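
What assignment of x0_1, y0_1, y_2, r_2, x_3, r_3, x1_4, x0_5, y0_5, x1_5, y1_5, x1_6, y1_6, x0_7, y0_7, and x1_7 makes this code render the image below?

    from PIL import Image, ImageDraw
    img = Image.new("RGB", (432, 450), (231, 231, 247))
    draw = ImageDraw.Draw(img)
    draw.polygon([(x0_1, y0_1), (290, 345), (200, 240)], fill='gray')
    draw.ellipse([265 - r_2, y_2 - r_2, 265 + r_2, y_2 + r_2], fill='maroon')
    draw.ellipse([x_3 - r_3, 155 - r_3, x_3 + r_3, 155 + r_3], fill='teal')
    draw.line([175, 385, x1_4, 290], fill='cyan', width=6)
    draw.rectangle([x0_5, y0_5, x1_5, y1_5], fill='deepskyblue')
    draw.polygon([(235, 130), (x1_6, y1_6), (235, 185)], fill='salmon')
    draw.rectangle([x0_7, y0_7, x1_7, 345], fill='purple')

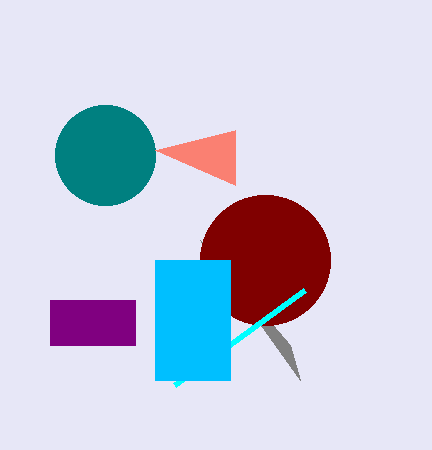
x0_1 = 300, y0_1 = 380, y_2 = 260, r_2 = 65, x_3 = 105, r_3 = 50, x1_4 = 305, x0_5 = 155, y0_5 = 260, x1_5 = 230, y1_5 = 380, x1_6 = 155, y1_6 = 150, x0_7 = 50, y0_7 = 300, x1_7 = 135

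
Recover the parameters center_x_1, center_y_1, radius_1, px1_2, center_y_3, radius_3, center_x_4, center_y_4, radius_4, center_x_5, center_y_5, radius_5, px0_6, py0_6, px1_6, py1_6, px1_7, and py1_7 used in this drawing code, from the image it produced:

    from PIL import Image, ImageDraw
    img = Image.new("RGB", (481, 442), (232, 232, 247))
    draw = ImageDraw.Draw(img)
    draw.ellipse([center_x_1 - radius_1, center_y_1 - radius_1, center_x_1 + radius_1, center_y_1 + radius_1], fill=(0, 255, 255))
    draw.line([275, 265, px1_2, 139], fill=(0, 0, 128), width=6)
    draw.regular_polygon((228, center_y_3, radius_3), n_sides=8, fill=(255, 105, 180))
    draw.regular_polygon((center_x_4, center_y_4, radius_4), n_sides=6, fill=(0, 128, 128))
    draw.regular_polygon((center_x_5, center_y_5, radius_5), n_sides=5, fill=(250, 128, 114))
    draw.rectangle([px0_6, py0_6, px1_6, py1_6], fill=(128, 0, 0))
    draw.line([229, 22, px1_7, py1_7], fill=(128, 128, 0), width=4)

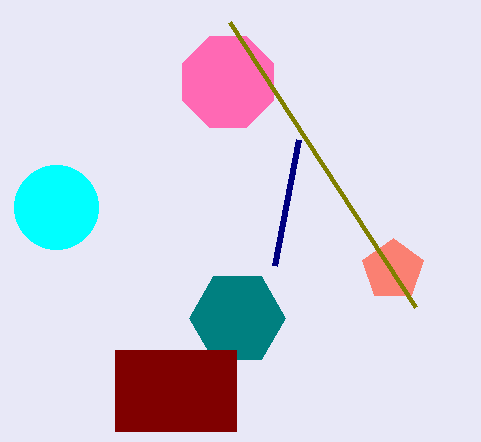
center_x_1 = 56; center_y_1 = 207; radius_1 = 42; px1_2 = 299; center_y_3 = 82; radius_3 = 49; center_x_4 = 237; center_y_4 = 318; radius_4 = 48; center_x_5 = 393; center_y_5 = 270; radius_5 = 32; px0_6 = 115; py0_6 = 350; px1_6 = 236; py1_6 = 431; px1_7 = 415; py1_7 = 307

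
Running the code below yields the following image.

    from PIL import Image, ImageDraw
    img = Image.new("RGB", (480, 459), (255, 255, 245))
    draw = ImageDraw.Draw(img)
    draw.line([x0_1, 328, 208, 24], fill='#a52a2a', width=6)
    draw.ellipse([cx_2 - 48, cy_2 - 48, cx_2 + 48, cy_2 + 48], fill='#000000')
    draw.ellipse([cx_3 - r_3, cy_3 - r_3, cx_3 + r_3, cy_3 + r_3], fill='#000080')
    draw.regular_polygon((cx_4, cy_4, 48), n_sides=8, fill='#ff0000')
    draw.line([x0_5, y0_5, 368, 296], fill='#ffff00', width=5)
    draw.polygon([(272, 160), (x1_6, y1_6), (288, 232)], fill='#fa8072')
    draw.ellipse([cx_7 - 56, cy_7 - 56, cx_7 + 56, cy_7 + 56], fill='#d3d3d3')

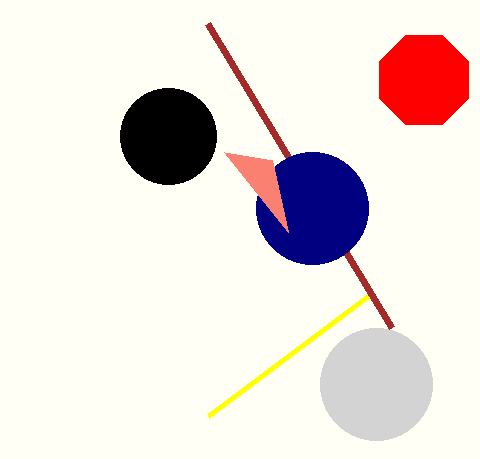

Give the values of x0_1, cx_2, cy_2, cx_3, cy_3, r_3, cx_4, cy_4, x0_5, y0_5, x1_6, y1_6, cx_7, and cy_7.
x0_1 = 392, cx_2 = 168, cy_2 = 136, cx_3 = 312, cy_3 = 208, r_3 = 56, cx_4 = 424, cy_4 = 80, x0_5 = 208, y0_5 = 416, x1_6 = 224, y1_6 = 152, cx_7 = 376, cy_7 = 384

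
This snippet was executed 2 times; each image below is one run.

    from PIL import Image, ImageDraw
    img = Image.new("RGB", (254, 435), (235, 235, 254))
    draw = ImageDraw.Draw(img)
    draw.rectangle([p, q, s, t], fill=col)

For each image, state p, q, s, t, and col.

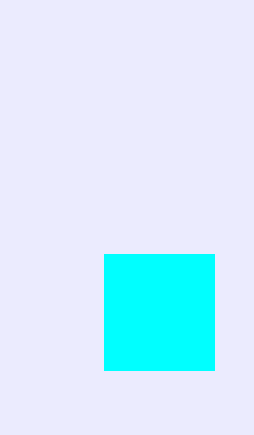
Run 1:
p = 104
q = 254
s = 214
t = 370
col = 'cyan'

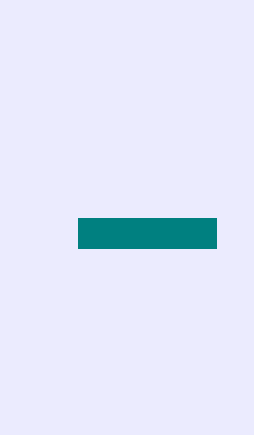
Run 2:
p = 78; q = 218; s = 216; t = 248; col = 'teal'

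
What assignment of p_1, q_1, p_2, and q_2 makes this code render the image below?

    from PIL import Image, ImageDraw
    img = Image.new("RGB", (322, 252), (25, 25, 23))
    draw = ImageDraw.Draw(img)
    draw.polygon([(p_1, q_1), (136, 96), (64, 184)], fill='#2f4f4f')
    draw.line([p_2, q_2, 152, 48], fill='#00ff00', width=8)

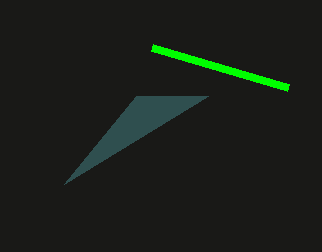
p_1 = 208, q_1 = 96, p_2 = 288, q_2 = 88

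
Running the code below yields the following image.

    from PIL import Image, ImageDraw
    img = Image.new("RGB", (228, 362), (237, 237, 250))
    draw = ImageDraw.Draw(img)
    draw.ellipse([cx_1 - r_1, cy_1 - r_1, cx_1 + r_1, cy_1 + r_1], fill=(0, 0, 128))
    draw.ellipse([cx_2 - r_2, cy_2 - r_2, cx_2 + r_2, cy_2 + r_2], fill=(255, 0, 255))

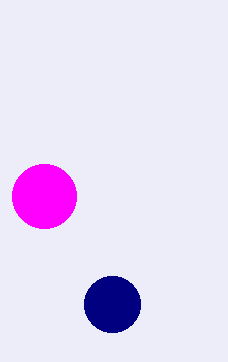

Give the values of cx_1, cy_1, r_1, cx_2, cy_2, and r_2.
cx_1 = 112; cy_1 = 304; r_1 = 28; cx_2 = 44; cy_2 = 196; r_2 = 32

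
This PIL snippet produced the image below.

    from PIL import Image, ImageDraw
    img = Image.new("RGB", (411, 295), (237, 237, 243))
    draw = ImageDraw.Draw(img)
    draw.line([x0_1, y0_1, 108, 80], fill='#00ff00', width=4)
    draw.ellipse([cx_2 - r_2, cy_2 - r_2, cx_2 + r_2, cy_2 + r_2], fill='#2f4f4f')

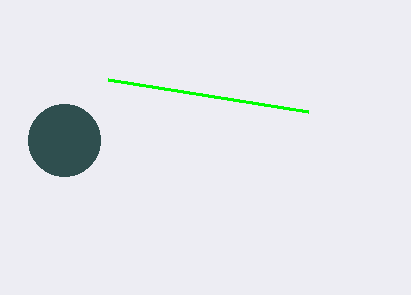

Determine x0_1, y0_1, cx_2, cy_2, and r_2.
x0_1 = 308, y0_1 = 112, cx_2 = 64, cy_2 = 140, r_2 = 36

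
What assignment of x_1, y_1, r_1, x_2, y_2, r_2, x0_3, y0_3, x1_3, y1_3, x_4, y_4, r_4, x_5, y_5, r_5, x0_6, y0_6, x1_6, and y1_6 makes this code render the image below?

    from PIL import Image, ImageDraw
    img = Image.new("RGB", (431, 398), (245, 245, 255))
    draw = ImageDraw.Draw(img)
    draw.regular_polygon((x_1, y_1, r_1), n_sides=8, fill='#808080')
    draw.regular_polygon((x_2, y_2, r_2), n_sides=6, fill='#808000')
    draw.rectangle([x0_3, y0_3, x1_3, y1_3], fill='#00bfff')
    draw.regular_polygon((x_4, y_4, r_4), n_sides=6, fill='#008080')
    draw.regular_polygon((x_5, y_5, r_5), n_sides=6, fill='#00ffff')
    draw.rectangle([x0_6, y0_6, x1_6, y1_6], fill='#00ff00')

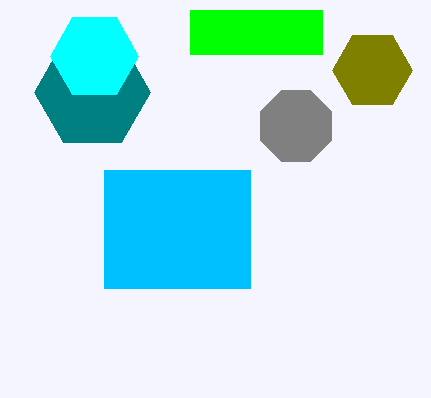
x_1 = 296, y_1 = 126, r_1 = 38, x_2 = 372, y_2 = 70, r_2 = 40, x0_3 = 104, y0_3 = 170, x1_3 = 250, y1_3 = 288, x_4 = 92, y_4 = 92, r_4 = 58, x_5 = 94, y_5 = 56, r_5 = 44, x0_6 = 190, y0_6 = 10, x1_6 = 322, y1_6 = 54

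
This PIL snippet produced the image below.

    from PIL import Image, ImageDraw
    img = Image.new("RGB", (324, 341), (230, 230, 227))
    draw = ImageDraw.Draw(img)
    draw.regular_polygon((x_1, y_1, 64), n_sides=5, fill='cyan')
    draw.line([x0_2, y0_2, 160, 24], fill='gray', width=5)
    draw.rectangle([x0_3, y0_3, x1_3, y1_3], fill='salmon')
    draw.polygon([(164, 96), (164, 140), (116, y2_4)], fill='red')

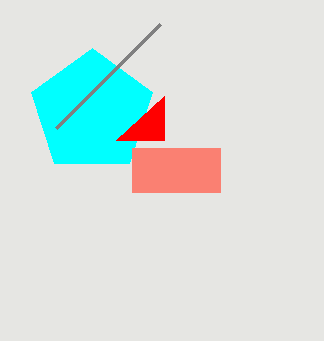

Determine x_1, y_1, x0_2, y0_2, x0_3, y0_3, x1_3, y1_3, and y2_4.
x_1 = 92
y_1 = 112
x0_2 = 56
y0_2 = 128
x0_3 = 132
y0_3 = 148
x1_3 = 220
y1_3 = 192
y2_4 = 140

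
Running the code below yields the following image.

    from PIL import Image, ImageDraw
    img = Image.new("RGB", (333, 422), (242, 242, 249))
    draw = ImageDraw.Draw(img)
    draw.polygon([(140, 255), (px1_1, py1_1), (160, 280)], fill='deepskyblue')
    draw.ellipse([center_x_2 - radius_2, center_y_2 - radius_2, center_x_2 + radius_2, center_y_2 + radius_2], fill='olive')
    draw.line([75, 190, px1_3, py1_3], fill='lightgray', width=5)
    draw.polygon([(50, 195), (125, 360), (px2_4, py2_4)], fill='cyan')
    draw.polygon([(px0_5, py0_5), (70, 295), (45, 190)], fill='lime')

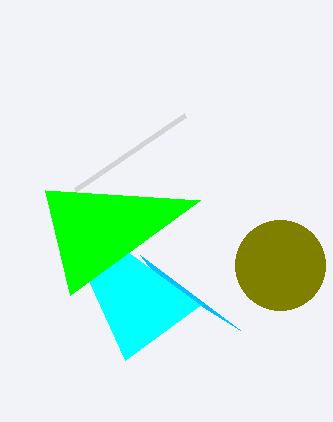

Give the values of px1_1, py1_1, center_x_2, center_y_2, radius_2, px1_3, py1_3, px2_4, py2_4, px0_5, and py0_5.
px1_1 = 240
py1_1 = 330
center_x_2 = 280
center_y_2 = 265
radius_2 = 45
px1_3 = 185
py1_3 = 115
px2_4 = 200
py2_4 = 305
px0_5 = 200
py0_5 = 200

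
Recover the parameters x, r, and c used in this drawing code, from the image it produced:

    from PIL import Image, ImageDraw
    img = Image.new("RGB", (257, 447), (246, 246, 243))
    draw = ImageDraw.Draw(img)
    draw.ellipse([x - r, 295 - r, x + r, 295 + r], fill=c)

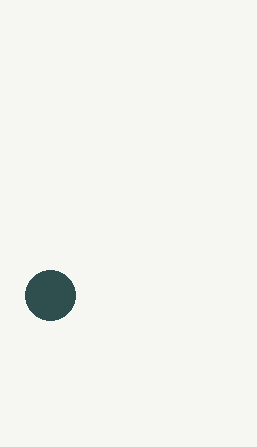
x = 50
r = 25
c = 'darkslategray'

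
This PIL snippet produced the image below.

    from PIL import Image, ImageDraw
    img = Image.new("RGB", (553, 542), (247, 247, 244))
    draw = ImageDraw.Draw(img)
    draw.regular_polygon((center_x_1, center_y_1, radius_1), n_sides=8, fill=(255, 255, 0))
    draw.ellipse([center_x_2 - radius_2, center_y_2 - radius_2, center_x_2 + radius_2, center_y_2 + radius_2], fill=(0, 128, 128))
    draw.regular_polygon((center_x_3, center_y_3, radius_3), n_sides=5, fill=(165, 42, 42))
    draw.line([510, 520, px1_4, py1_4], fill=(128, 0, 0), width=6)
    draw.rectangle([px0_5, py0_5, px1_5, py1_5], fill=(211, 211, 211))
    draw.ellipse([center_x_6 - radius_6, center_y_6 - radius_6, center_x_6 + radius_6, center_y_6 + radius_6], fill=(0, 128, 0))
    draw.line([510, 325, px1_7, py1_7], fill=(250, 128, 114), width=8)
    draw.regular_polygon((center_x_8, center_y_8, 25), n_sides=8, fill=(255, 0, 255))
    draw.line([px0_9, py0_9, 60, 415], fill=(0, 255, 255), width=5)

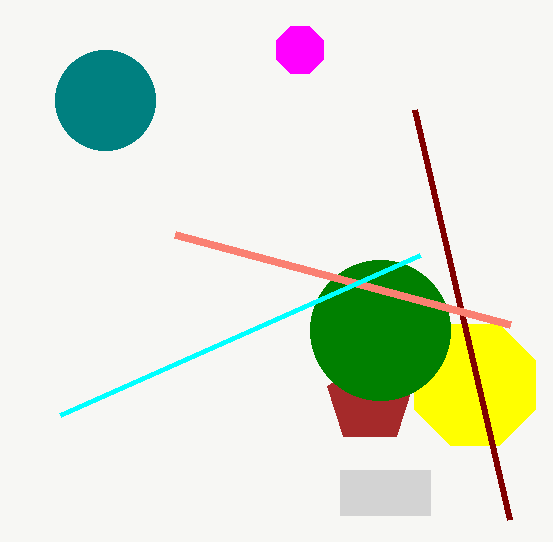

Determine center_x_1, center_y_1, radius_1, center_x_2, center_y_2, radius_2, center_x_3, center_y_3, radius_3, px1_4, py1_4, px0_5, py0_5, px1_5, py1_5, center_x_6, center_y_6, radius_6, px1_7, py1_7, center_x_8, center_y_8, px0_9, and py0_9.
center_x_1 = 475, center_y_1 = 385, radius_1 = 65, center_x_2 = 105, center_y_2 = 100, radius_2 = 50, center_x_3 = 370, center_y_3 = 400, radius_3 = 45, px1_4 = 415, py1_4 = 110, px0_5 = 340, py0_5 = 470, px1_5 = 430, py1_5 = 515, center_x_6 = 380, center_y_6 = 330, radius_6 = 70, px1_7 = 175, py1_7 = 235, center_x_8 = 300, center_y_8 = 50, px0_9 = 420, py0_9 = 255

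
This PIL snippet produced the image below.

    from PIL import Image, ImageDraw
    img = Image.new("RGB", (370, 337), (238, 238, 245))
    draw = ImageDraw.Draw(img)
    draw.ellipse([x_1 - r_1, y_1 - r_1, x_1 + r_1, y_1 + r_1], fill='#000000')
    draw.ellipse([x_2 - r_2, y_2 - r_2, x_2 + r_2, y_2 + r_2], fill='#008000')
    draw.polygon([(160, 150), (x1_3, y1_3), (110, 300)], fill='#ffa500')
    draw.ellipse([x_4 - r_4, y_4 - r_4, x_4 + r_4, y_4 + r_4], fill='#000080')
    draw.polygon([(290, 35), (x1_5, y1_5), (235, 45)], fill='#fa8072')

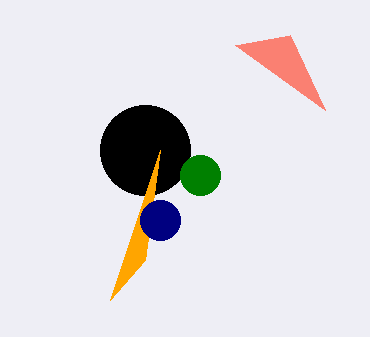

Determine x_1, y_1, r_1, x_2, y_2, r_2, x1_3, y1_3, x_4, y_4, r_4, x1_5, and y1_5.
x_1 = 145, y_1 = 150, r_1 = 45, x_2 = 200, y_2 = 175, r_2 = 20, x1_3 = 145, y1_3 = 260, x_4 = 160, y_4 = 220, r_4 = 20, x1_5 = 325, y1_5 = 110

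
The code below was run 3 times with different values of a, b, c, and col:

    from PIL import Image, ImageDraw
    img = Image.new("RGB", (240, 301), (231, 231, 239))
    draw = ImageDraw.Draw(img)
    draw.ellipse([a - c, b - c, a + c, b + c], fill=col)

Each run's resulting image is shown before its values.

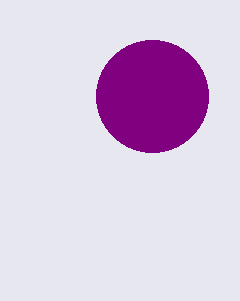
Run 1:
a = 152
b = 96
c = 56
col = 'purple'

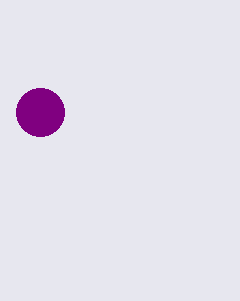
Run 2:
a = 40, b = 112, c = 24, col = 'purple'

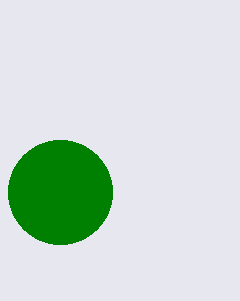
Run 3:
a = 60, b = 192, c = 52, col = 'green'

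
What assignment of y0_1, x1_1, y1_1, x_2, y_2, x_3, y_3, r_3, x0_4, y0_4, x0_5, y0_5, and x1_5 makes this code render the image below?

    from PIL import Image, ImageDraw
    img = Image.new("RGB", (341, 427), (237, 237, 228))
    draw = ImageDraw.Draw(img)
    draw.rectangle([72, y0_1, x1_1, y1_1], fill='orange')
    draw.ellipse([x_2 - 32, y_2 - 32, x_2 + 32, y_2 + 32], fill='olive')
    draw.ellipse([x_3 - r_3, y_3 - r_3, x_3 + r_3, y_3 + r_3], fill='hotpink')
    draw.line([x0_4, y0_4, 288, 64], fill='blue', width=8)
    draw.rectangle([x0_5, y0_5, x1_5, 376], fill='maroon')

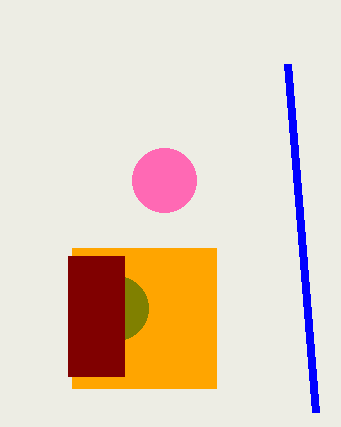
y0_1 = 248
x1_1 = 216
y1_1 = 388
x_2 = 116
y_2 = 308
x_3 = 164
y_3 = 180
r_3 = 32
x0_4 = 316
y0_4 = 412
x0_5 = 68
y0_5 = 256
x1_5 = 124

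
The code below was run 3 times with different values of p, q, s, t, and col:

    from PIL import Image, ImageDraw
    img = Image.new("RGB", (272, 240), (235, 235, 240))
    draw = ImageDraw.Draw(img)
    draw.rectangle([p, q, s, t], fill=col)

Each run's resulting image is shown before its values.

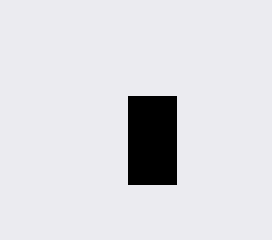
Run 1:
p = 128; q = 96; s = 176; t = 184; col = 'black'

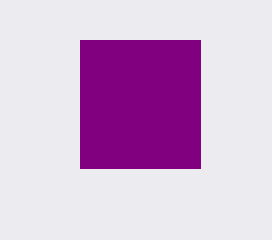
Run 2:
p = 80; q = 40; s = 200; t = 168; col = 'purple'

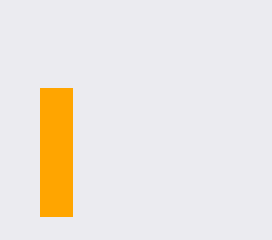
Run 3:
p = 40, q = 88, s = 72, t = 216, col = 'orange'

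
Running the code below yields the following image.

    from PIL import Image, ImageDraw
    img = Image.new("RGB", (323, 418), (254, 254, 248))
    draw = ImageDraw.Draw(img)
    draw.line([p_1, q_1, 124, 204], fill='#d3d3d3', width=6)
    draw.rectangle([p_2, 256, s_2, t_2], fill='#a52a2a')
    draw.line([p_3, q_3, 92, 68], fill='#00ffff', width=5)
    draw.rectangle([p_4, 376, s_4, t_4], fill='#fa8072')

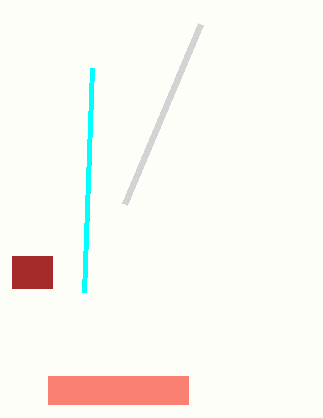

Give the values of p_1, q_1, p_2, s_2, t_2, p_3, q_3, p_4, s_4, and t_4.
p_1 = 200, q_1 = 24, p_2 = 12, s_2 = 52, t_2 = 288, p_3 = 84, q_3 = 292, p_4 = 48, s_4 = 188, t_4 = 404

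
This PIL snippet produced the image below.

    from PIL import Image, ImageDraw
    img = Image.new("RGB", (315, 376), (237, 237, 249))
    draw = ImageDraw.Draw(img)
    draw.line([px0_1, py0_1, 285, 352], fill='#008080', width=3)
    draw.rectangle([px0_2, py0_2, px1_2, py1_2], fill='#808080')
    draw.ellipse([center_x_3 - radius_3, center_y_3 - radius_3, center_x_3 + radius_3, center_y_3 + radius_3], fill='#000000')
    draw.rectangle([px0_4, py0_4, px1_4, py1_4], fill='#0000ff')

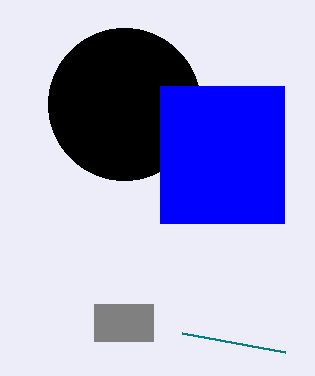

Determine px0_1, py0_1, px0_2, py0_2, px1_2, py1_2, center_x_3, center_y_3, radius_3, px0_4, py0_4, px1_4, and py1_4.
px0_1 = 182
py0_1 = 333
px0_2 = 94
py0_2 = 304
px1_2 = 153
py1_2 = 341
center_x_3 = 124
center_y_3 = 104
radius_3 = 76
px0_4 = 160
py0_4 = 86
px1_4 = 284
py1_4 = 223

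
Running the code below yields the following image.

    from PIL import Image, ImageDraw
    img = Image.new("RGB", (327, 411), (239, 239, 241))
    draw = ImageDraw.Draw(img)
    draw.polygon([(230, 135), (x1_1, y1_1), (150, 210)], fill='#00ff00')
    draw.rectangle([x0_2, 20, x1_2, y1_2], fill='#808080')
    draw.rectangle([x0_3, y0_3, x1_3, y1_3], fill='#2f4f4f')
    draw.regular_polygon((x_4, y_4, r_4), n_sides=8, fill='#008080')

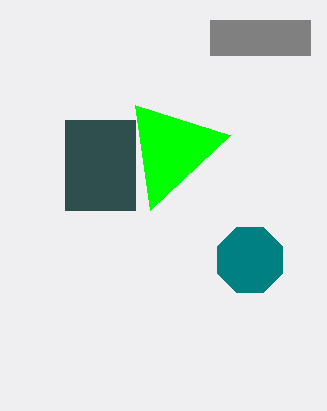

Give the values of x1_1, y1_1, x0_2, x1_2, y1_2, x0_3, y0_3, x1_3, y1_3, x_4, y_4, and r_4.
x1_1 = 135; y1_1 = 105; x0_2 = 210; x1_2 = 310; y1_2 = 55; x0_3 = 65; y0_3 = 120; x1_3 = 135; y1_3 = 210; x_4 = 250; y_4 = 260; r_4 = 35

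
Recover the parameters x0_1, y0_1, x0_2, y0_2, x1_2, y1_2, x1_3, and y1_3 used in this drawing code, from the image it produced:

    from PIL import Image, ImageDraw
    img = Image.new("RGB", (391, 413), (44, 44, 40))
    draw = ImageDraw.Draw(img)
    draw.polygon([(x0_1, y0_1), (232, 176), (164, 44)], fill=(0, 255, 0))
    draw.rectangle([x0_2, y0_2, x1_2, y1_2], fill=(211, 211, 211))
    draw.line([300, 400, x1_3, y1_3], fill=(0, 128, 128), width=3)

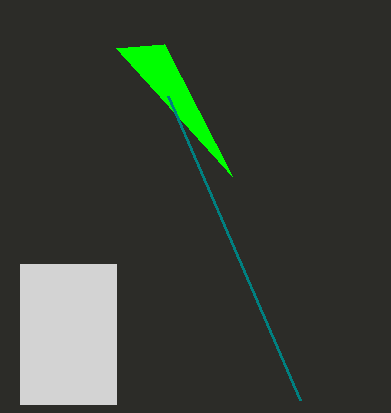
x0_1 = 116
y0_1 = 48
x0_2 = 20
y0_2 = 264
x1_2 = 116
y1_2 = 404
x1_3 = 168
y1_3 = 96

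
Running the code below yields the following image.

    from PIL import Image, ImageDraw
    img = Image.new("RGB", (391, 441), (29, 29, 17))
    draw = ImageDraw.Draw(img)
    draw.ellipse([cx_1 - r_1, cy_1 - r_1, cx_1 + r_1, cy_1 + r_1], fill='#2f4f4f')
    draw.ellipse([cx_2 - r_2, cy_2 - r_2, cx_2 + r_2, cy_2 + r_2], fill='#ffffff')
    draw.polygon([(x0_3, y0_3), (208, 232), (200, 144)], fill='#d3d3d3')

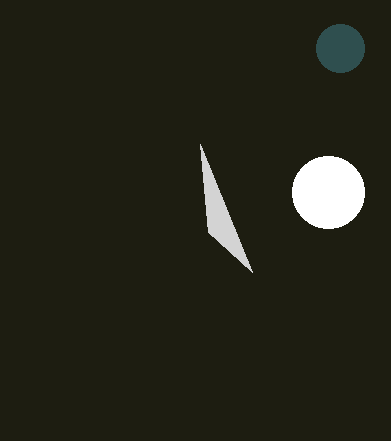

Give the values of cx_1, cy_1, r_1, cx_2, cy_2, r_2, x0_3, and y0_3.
cx_1 = 340, cy_1 = 48, r_1 = 24, cx_2 = 328, cy_2 = 192, r_2 = 36, x0_3 = 252, y0_3 = 272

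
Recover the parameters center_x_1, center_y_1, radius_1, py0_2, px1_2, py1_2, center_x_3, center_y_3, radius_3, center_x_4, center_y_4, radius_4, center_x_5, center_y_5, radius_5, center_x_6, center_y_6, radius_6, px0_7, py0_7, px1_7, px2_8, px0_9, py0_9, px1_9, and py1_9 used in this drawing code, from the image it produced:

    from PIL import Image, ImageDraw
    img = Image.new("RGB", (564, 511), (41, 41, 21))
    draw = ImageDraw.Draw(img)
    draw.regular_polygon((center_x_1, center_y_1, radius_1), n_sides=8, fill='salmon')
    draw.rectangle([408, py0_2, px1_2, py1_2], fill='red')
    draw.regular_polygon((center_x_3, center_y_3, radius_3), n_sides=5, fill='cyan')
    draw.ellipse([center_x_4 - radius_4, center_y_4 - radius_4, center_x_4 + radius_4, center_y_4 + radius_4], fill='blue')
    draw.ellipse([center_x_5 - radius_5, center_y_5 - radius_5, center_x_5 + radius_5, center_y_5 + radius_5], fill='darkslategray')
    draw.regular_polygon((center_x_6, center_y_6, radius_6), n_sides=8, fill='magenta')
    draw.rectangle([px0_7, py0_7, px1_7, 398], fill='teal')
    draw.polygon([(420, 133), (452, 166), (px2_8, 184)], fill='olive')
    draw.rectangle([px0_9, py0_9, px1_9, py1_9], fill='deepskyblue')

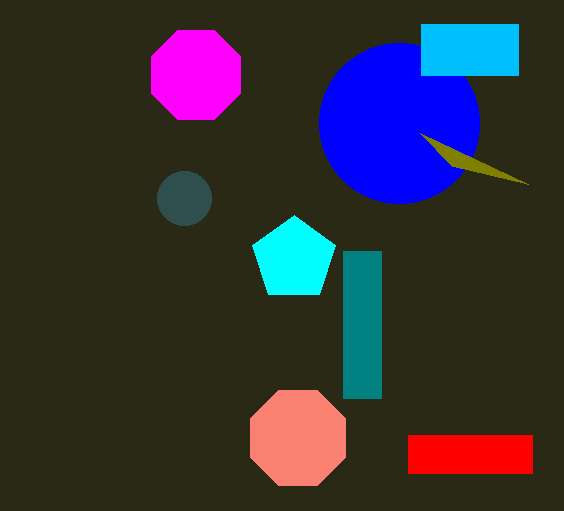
center_x_1 = 298, center_y_1 = 438, radius_1 = 51, py0_2 = 435, px1_2 = 532, py1_2 = 473, center_x_3 = 294, center_y_3 = 259, radius_3 = 44, center_x_4 = 399, center_y_4 = 123, radius_4 = 80, center_x_5 = 184, center_y_5 = 198, radius_5 = 27, center_x_6 = 196, center_y_6 = 75, radius_6 = 48, px0_7 = 343, py0_7 = 251, px1_7 = 381, px2_8 = 528, px0_9 = 421, py0_9 = 24, px1_9 = 518, py1_9 = 75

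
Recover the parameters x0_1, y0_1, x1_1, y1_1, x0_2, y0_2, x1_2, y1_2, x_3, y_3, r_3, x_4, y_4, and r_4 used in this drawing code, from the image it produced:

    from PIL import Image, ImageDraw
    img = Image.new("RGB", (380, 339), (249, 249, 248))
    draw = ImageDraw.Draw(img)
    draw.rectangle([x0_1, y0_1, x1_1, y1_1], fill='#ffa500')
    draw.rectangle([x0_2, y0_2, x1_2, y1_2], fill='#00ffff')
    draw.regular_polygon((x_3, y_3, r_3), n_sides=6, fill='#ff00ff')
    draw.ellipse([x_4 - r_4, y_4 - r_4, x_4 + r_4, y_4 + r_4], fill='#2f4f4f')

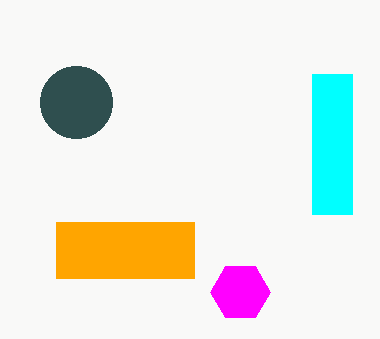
x0_1 = 56
y0_1 = 222
x1_1 = 194
y1_1 = 278
x0_2 = 312
y0_2 = 74
x1_2 = 352
y1_2 = 214
x_3 = 240
y_3 = 292
r_3 = 30
x_4 = 76
y_4 = 102
r_4 = 36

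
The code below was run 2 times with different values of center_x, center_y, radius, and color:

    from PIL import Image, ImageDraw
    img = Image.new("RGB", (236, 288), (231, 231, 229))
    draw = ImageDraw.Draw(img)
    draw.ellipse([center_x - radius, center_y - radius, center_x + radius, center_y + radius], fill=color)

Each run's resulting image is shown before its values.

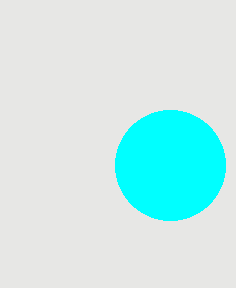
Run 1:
center_x = 170
center_y = 165
radius = 55
color = 'cyan'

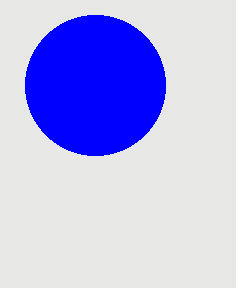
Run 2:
center_x = 95
center_y = 85
radius = 70
color = 'blue'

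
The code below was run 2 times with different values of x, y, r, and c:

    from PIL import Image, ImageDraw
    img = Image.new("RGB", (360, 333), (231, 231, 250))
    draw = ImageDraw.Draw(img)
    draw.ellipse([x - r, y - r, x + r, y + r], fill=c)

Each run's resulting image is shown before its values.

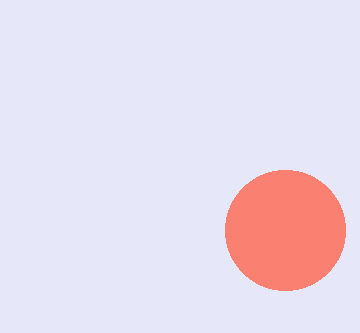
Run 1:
x = 285; y = 230; r = 60; c = 'salmon'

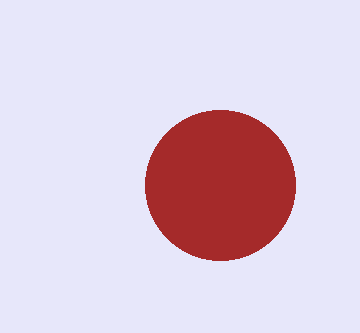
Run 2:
x = 220; y = 185; r = 75; c = 'brown'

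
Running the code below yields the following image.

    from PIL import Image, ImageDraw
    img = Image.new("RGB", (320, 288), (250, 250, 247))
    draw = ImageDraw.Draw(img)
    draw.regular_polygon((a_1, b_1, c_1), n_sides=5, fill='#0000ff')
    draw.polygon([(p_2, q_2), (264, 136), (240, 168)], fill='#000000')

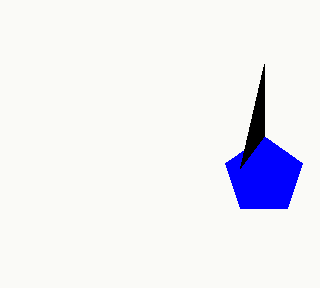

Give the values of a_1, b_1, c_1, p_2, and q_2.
a_1 = 264, b_1 = 176, c_1 = 40, p_2 = 264, q_2 = 64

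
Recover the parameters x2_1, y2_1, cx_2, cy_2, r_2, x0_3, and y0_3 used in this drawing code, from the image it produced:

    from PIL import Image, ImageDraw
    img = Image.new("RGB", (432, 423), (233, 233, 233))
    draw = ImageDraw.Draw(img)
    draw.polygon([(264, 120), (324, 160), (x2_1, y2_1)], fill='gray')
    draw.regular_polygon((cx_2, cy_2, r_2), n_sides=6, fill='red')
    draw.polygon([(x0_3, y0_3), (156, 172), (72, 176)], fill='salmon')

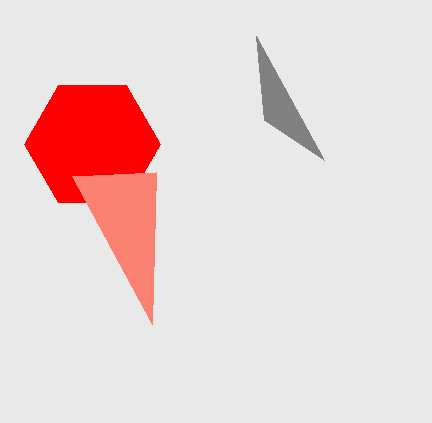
x2_1 = 256
y2_1 = 36
cx_2 = 92
cy_2 = 144
r_2 = 68
x0_3 = 152
y0_3 = 324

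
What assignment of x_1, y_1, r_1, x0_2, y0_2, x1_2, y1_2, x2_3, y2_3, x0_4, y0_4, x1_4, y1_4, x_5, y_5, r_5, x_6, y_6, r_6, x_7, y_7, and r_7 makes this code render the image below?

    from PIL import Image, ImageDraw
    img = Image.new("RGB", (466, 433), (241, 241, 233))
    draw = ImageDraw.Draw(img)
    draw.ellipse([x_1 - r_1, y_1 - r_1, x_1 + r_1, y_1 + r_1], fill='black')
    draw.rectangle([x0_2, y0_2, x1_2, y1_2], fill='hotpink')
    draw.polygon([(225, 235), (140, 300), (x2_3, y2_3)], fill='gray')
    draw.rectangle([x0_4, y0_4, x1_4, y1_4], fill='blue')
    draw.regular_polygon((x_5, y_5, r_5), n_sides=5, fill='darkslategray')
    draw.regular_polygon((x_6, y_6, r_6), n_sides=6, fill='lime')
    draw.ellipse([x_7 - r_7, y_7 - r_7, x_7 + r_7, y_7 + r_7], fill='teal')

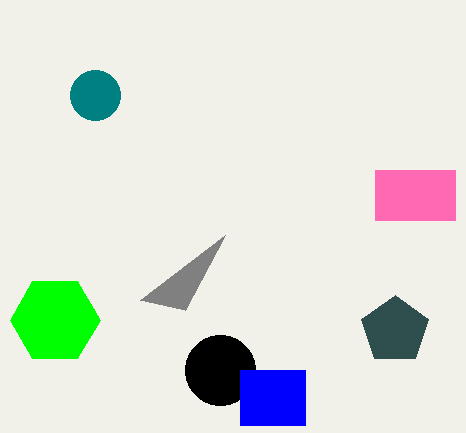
x_1 = 220; y_1 = 370; r_1 = 35; x0_2 = 375; y0_2 = 170; x1_2 = 455; y1_2 = 220; x2_3 = 185; y2_3 = 310; x0_4 = 240; y0_4 = 370; x1_4 = 305; y1_4 = 425; x_5 = 395; y_5 = 330; r_5 = 35; x_6 = 55; y_6 = 320; r_6 = 45; x_7 = 95; y_7 = 95; r_7 = 25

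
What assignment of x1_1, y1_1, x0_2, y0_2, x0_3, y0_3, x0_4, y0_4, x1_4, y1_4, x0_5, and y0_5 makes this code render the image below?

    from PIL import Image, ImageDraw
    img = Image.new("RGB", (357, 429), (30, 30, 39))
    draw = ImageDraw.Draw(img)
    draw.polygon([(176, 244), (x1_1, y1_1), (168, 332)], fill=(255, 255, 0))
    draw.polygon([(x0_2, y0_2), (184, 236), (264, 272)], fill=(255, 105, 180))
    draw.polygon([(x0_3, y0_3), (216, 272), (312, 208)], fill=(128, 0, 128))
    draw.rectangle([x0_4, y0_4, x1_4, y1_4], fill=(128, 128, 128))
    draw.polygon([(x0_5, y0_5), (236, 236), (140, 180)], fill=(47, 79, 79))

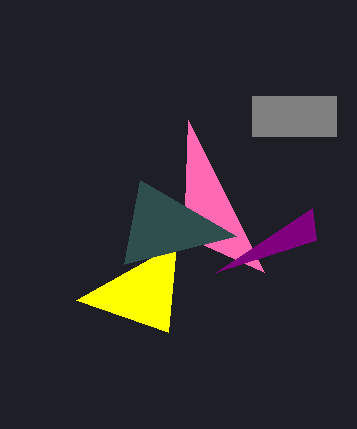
x1_1 = 76; y1_1 = 300; x0_2 = 188; y0_2 = 120; x0_3 = 316; y0_3 = 240; x0_4 = 252; y0_4 = 96; x1_4 = 336; y1_4 = 136; x0_5 = 124; y0_5 = 264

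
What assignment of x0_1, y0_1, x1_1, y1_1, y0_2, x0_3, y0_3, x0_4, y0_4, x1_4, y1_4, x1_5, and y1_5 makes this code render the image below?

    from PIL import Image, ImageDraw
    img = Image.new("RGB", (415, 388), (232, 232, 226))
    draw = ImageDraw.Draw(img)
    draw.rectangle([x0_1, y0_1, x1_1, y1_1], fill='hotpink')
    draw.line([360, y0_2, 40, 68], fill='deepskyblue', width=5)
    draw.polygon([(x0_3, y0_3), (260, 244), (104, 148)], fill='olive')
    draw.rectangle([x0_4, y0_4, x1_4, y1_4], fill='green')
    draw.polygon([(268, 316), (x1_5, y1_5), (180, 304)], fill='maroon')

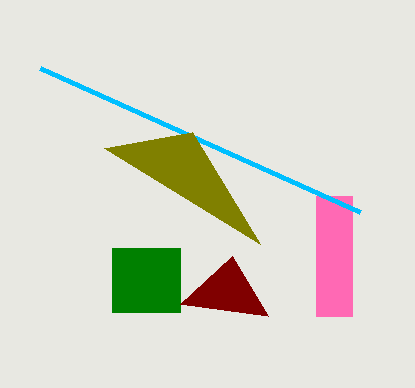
x0_1 = 316; y0_1 = 196; x1_1 = 352; y1_1 = 316; y0_2 = 212; x0_3 = 192; y0_3 = 132; x0_4 = 112; y0_4 = 248; x1_4 = 180; y1_4 = 312; x1_5 = 232; y1_5 = 256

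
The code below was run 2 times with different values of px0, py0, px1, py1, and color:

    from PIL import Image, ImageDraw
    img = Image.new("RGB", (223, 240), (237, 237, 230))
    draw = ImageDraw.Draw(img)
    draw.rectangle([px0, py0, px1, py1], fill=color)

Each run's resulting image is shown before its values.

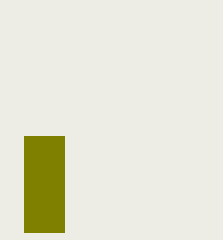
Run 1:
px0 = 24; py0 = 136; px1 = 64; py1 = 232; color = 'olive'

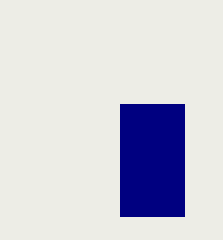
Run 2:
px0 = 120
py0 = 104
px1 = 184
py1 = 216
color = 'navy'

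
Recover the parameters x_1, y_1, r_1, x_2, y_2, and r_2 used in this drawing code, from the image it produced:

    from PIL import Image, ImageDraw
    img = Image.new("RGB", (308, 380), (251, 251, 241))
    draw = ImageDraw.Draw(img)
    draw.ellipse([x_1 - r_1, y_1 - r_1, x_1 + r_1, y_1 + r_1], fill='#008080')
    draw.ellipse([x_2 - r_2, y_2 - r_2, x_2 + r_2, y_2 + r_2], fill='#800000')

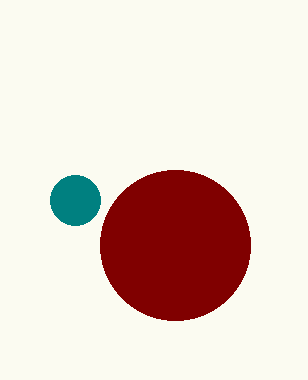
x_1 = 75; y_1 = 200; r_1 = 25; x_2 = 175; y_2 = 245; r_2 = 75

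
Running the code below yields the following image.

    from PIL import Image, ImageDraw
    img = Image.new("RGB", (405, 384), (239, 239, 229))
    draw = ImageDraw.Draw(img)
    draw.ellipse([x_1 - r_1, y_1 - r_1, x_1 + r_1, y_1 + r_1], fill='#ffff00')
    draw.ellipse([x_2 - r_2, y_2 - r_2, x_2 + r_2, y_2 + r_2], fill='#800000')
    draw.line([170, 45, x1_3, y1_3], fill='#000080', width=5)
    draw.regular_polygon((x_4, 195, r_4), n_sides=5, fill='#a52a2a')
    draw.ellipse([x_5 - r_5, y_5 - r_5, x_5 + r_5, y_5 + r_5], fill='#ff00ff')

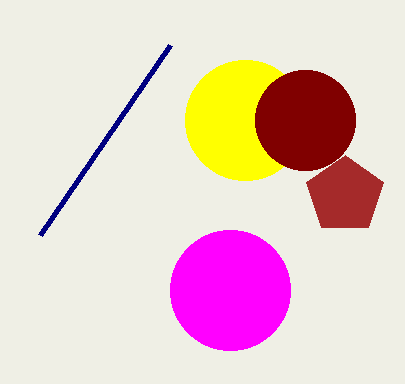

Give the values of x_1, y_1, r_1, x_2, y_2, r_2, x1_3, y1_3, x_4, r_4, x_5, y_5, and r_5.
x_1 = 245, y_1 = 120, r_1 = 60, x_2 = 305, y_2 = 120, r_2 = 50, x1_3 = 40, y1_3 = 235, x_4 = 345, r_4 = 40, x_5 = 230, y_5 = 290, r_5 = 60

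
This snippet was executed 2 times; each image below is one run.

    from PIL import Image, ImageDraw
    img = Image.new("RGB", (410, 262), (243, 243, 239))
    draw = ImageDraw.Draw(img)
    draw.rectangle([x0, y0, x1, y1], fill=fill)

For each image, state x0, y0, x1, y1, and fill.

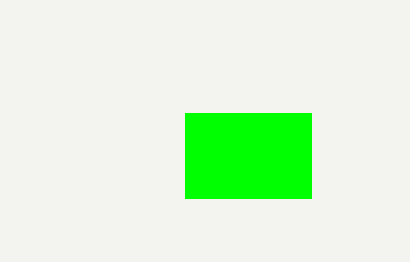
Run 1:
x0 = 185
y0 = 113
x1 = 311
y1 = 198
fill = 'lime'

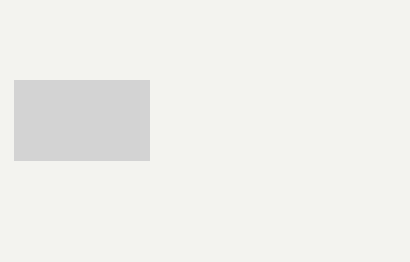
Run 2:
x0 = 14; y0 = 80; x1 = 149; y1 = 160; fill = 'lightgray'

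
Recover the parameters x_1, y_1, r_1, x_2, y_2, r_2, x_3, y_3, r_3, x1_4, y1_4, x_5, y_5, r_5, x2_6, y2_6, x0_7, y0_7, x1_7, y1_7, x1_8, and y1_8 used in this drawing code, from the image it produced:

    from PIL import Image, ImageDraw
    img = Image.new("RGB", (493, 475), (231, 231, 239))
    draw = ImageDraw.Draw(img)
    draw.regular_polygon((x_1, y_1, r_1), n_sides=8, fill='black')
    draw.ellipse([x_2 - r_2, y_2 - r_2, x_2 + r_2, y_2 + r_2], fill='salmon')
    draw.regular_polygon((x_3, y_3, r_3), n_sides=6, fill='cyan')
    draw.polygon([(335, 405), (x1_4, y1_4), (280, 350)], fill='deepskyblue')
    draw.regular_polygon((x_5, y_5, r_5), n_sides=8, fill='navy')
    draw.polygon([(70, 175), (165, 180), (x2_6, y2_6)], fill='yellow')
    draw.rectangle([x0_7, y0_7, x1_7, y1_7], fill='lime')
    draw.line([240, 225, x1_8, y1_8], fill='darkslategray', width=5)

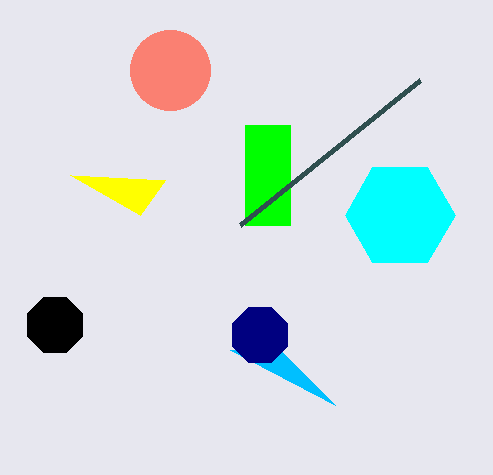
x_1 = 55
y_1 = 325
r_1 = 30
x_2 = 170
y_2 = 70
r_2 = 40
x_3 = 400
y_3 = 215
r_3 = 55
x1_4 = 230
y1_4 = 350
x_5 = 260
y_5 = 335
r_5 = 30
x2_6 = 140
y2_6 = 215
x0_7 = 245
y0_7 = 125
x1_7 = 290
y1_7 = 225
x1_8 = 420
y1_8 = 80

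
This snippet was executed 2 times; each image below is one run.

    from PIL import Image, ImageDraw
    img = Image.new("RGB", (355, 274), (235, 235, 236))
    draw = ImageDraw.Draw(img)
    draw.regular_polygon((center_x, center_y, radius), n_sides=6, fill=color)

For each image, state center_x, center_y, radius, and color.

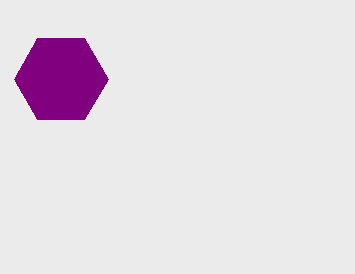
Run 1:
center_x = 61; center_y = 79; radius = 47; color = 'purple'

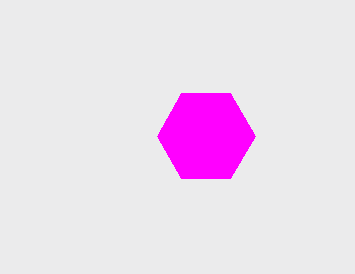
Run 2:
center_x = 206, center_y = 136, radius = 49, color = 'magenta'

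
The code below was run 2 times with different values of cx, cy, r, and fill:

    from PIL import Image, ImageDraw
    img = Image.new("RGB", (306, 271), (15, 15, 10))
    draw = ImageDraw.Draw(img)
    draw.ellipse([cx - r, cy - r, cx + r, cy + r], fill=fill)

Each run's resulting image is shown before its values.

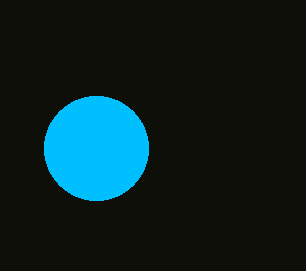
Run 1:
cx = 96
cy = 148
r = 52
fill = 'deepskyblue'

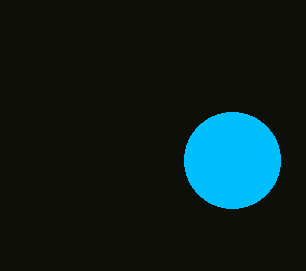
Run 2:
cx = 232, cy = 160, r = 48, fill = 'deepskyblue'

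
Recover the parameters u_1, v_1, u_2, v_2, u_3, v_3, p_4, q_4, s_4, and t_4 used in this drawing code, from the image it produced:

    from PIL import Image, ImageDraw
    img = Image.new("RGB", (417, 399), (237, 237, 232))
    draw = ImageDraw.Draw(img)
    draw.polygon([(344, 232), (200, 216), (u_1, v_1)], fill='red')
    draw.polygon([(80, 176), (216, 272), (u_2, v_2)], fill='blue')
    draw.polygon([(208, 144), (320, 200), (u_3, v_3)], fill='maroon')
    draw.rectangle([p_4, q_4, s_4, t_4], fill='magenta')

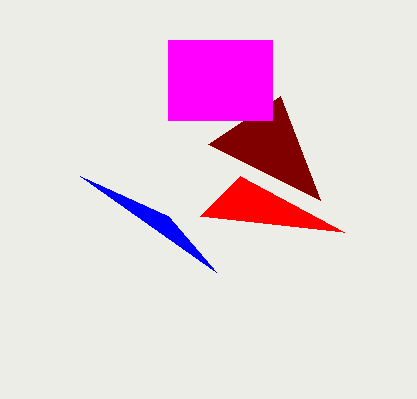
u_1 = 240, v_1 = 176, u_2 = 168, v_2 = 216, u_3 = 280, v_3 = 96, p_4 = 168, q_4 = 40, s_4 = 272, t_4 = 120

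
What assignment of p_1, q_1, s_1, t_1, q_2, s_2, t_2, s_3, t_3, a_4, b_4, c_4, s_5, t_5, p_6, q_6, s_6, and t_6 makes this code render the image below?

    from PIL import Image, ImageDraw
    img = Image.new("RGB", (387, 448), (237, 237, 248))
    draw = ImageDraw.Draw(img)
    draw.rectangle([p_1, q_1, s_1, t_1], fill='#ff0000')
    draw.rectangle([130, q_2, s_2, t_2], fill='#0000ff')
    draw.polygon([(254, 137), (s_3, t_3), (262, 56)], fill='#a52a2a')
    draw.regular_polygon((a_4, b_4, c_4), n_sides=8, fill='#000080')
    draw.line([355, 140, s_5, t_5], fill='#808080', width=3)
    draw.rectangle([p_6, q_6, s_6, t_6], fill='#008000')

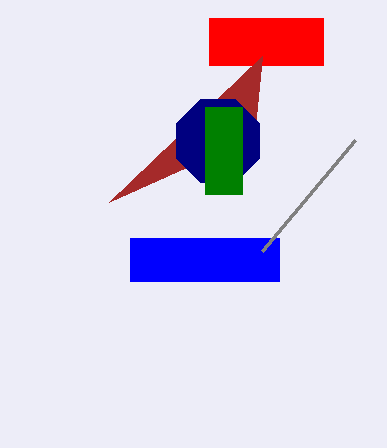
p_1 = 209, q_1 = 18, s_1 = 323, t_1 = 65, q_2 = 238, s_2 = 279, t_2 = 281, s_3 = 109, t_3 = 202, a_4 = 218, b_4 = 141, c_4 = 45, s_5 = 262, t_5 = 251, p_6 = 205, q_6 = 107, s_6 = 242, t_6 = 194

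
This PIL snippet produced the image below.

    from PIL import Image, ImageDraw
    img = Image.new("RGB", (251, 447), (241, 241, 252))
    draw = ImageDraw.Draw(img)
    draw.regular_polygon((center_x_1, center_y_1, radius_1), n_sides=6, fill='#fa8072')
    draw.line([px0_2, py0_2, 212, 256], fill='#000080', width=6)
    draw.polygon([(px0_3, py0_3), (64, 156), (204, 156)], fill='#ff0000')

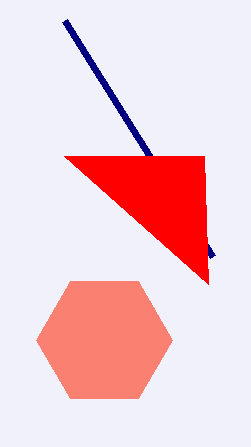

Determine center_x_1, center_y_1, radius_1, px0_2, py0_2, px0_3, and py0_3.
center_x_1 = 104; center_y_1 = 340; radius_1 = 68; px0_2 = 64; py0_2 = 20; px0_3 = 208; py0_3 = 284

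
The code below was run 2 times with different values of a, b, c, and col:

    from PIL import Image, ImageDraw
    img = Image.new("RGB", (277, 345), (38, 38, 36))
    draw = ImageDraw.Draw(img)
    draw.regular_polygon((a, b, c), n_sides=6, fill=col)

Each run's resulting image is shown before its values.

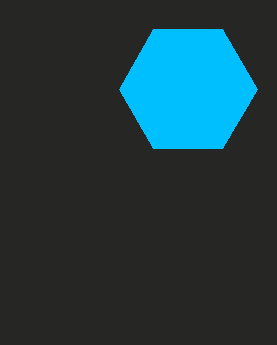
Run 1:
a = 188, b = 89, c = 69, col = 'deepskyblue'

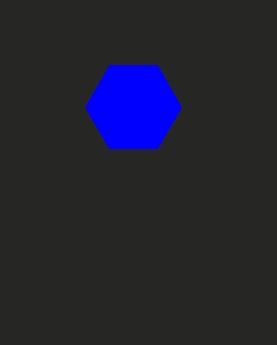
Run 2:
a = 133
b = 107
c = 48
col = 'blue'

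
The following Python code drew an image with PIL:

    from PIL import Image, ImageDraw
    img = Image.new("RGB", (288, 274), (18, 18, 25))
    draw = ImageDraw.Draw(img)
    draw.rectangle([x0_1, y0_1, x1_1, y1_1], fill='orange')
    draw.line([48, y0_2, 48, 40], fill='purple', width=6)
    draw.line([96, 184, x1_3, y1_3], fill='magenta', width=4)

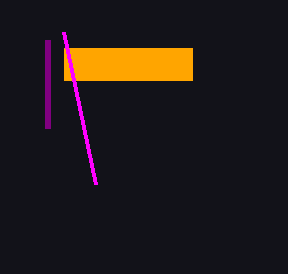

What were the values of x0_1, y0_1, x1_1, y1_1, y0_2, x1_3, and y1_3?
x0_1 = 64
y0_1 = 48
x1_1 = 192
y1_1 = 80
y0_2 = 128
x1_3 = 64
y1_3 = 32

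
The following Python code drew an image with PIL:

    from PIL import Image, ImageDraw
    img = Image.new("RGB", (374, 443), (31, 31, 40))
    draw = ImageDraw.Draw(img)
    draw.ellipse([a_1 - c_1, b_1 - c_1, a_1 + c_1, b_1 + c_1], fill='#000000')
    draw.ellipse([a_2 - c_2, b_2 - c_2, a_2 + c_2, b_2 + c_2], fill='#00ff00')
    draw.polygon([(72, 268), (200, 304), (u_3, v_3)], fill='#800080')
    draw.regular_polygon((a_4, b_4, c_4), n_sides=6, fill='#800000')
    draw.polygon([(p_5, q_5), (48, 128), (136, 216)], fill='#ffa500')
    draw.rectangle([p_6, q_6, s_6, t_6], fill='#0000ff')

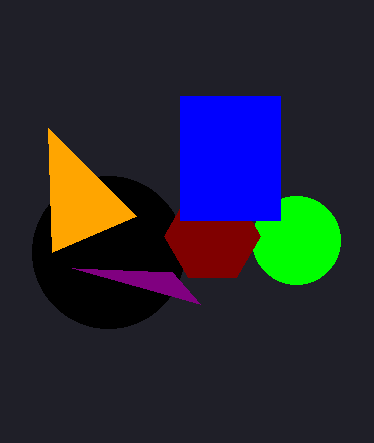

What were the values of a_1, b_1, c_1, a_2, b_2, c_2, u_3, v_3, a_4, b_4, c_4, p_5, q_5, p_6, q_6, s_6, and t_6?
a_1 = 108; b_1 = 252; c_1 = 76; a_2 = 296; b_2 = 240; c_2 = 44; u_3 = 172; v_3 = 272; a_4 = 212; b_4 = 236; c_4 = 48; p_5 = 52; q_5 = 252; p_6 = 180; q_6 = 96; s_6 = 280; t_6 = 220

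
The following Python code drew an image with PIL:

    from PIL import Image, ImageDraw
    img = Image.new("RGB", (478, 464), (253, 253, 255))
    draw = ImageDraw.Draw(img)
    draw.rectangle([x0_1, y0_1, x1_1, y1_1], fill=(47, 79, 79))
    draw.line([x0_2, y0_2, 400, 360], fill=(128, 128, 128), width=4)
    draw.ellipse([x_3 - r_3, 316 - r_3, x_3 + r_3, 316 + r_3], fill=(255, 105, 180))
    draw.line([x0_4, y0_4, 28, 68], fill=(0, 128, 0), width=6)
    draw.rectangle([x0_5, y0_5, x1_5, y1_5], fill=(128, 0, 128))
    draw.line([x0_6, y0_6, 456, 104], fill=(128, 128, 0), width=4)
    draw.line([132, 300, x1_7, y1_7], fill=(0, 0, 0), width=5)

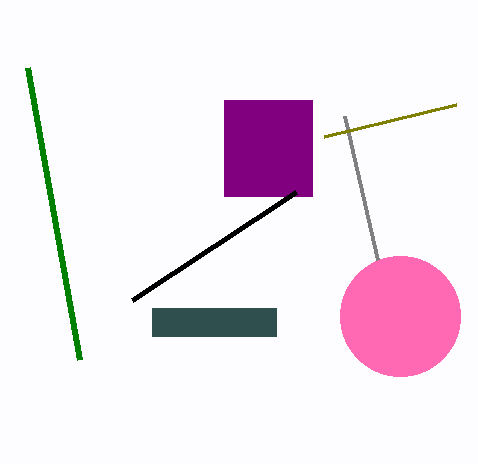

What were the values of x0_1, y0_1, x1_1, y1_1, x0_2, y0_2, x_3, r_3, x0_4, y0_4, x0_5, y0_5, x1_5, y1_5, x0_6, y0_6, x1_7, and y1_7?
x0_1 = 152; y0_1 = 308; x1_1 = 276; y1_1 = 336; x0_2 = 344; y0_2 = 116; x_3 = 400; r_3 = 60; x0_4 = 80; y0_4 = 360; x0_5 = 224; y0_5 = 100; x1_5 = 312; y1_5 = 196; x0_6 = 324; y0_6 = 136; x1_7 = 296; y1_7 = 192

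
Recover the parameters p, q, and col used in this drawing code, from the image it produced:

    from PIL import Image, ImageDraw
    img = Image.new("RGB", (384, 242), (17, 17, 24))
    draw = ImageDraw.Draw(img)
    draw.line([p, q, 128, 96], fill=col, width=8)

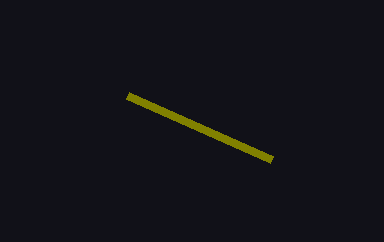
p = 272; q = 160; col = 'olive'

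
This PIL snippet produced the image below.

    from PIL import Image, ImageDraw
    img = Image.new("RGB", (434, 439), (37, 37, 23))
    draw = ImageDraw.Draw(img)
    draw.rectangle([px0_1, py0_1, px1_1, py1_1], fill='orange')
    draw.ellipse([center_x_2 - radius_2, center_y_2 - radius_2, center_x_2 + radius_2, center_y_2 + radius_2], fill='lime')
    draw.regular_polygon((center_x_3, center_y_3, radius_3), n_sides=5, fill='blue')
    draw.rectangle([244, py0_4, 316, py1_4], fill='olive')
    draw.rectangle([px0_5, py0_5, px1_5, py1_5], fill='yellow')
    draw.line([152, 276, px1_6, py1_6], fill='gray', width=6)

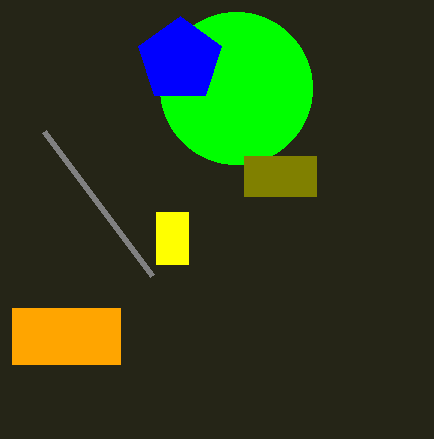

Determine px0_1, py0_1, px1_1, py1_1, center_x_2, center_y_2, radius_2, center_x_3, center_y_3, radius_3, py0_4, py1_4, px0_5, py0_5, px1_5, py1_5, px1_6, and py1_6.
px0_1 = 12
py0_1 = 308
px1_1 = 120
py1_1 = 364
center_x_2 = 236
center_y_2 = 88
radius_2 = 76
center_x_3 = 180
center_y_3 = 60
radius_3 = 44
py0_4 = 156
py1_4 = 196
px0_5 = 156
py0_5 = 212
px1_5 = 188
py1_5 = 264
px1_6 = 44
py1_6 = 132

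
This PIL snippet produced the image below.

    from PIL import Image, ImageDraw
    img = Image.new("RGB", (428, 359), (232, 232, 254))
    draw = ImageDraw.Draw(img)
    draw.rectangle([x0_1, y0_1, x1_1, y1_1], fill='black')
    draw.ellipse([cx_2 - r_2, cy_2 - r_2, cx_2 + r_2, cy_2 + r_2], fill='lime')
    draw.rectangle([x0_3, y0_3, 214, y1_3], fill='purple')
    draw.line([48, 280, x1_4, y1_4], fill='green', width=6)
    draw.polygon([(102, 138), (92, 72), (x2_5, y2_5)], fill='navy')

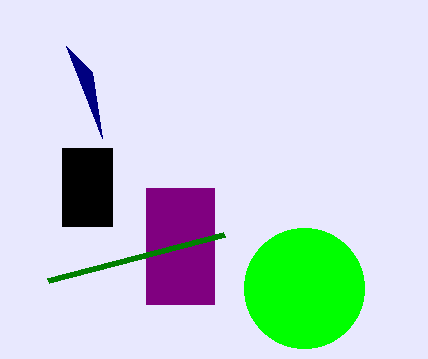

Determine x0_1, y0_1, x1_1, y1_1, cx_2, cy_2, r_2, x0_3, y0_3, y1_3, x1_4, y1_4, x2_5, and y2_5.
x0_1 = 62, y0_1 = 148, x1_1 = 112, y1_1 = 226, cx_2 = 304, cy_2 = 288, r_2 = 60, x0_3 = 146, y0_3 = 188, y1_3 = 304, x1_4 = 224, y1_4 = 234, x2_5 = 66, y2_5 = 46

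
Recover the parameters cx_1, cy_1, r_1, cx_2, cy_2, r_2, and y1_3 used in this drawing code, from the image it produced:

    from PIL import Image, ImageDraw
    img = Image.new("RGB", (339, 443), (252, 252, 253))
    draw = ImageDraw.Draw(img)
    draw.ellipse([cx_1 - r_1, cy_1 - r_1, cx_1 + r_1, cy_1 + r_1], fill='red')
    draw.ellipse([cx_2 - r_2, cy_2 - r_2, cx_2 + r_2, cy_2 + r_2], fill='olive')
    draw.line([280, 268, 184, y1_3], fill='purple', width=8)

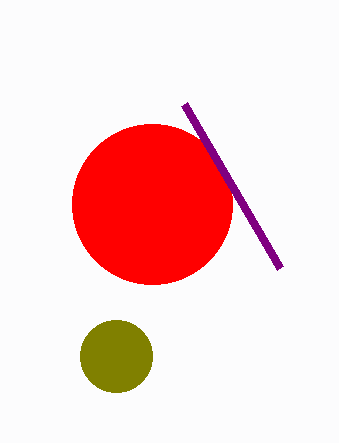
cx_1 = 152, cy_1 = 204, r_1 = 80, cx_2 = 116, cy_2 = 356, r_2 = 36, y1_3 = 104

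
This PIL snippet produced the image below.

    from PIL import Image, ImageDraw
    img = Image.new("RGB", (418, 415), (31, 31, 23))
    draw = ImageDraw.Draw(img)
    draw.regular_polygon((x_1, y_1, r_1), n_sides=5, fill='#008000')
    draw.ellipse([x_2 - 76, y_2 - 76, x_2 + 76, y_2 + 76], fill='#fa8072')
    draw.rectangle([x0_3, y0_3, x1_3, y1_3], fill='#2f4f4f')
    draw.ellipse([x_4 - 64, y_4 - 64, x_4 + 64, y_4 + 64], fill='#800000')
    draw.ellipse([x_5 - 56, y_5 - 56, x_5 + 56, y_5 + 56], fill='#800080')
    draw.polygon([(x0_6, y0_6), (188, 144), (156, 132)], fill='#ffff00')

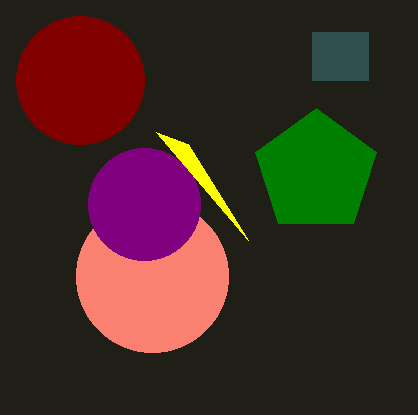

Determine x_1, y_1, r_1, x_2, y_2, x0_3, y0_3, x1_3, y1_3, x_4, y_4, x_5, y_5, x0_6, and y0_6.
x_1 = 316, y_1 = 172, r_1 = 64, x_2 = 152, y_2 = 276, x0_3 = 312, y0_3 = 32, x1_3 = 368, y1_3 = 80, x_4 = 80, y_4 = 80, x_5 = 144, y_5 = 204, x0_6 = 248, y0_6 = 240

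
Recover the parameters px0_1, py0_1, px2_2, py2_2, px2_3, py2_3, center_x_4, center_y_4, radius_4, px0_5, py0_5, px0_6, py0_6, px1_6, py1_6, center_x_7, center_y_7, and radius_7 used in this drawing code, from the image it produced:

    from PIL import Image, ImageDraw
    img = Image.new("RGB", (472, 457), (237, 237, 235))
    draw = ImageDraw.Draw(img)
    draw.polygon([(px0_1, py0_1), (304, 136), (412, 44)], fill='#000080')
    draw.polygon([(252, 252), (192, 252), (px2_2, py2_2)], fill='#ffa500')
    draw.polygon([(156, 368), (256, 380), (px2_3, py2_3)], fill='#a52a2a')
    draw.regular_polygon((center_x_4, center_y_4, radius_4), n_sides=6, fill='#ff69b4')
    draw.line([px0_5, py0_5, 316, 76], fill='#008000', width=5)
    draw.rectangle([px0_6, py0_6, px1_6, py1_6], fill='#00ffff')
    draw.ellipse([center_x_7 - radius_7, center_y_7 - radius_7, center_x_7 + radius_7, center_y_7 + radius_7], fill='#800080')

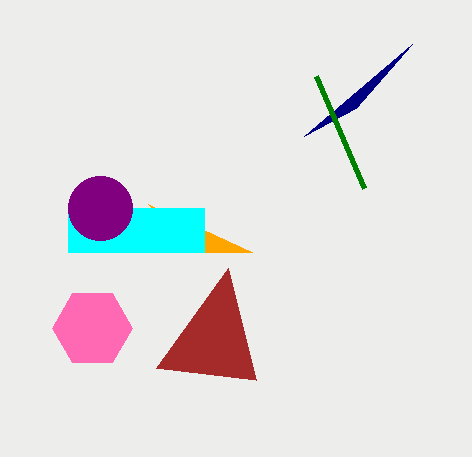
px0_1 = 356; py0_1 = 108; px2_2 = 148; py2_2 = 204; px2_3 = 228; py2_3 = 268; center_x_4 = 92; center_y_4 = 328; radius_4 = 40; px0_5 = 364; py0_5 = 188; px0_6 = 68; py0_6 = 208; px1_6 = 204; py1_6 = 252; center_x_7 = 100; center_y_7 = 208; radius_7 = 32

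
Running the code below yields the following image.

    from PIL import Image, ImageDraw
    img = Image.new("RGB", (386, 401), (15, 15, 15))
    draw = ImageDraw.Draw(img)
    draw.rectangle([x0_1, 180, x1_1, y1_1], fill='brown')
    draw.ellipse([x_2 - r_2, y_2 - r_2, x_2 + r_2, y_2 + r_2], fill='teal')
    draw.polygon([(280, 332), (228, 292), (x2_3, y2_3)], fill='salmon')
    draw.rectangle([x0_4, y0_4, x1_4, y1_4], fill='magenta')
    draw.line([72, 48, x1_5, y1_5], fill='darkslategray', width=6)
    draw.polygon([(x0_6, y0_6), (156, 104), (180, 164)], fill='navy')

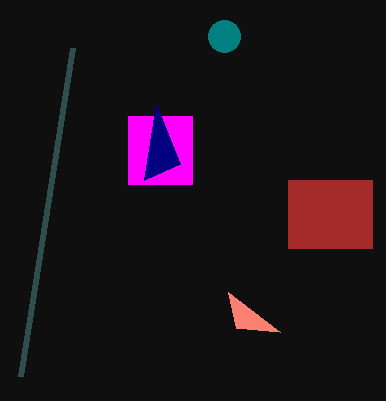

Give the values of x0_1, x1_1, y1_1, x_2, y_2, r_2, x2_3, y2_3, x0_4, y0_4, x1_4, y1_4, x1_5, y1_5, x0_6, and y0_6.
x0_1 = 288; x1_1 = 372; y1_1 = 248; x_2 = 224; y_2 = 36; r_2 = 16; x2_3 = 236; y2_3 = 328; x0_4 = 128; y0_4 = 116; x1_4 = 192; y1_4 = 184; x1_5 = 20; y1_5 = 376; x0_6 = 144; y0_6 = 180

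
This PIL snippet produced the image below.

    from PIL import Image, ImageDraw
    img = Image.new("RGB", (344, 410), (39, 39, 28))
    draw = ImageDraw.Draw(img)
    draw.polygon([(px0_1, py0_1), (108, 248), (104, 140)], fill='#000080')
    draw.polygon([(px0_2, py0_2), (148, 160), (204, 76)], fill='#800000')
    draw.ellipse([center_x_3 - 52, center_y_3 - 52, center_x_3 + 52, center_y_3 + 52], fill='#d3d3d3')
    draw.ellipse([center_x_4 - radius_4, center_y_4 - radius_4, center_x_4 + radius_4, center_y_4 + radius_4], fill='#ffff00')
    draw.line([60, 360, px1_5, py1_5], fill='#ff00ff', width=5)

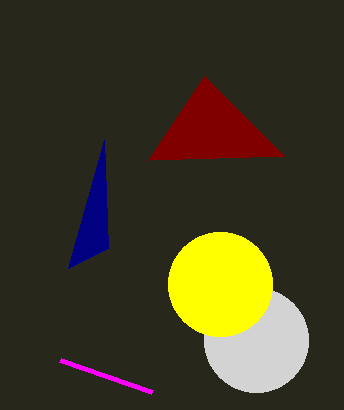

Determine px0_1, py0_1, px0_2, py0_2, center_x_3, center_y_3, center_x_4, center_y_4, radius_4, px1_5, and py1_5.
px0_1 = 68; py0_1 = 268; px0_2 = 284; py0_2 = 156; center_x_3 = 256; center_y_3 = 340; center_x_4 = 220; center_y_4 = 284; radius_4 = 52; px1_5 = 152; py1_5 = 392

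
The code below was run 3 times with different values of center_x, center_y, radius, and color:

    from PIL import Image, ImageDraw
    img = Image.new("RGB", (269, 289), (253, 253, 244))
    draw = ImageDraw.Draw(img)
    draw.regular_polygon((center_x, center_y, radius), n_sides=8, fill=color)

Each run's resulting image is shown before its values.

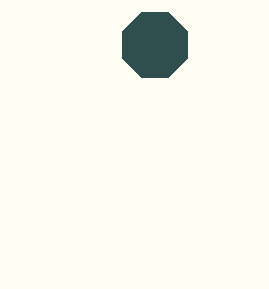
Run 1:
center_x = 155, center_y = 45, radius = 35, color = 'darkslategray'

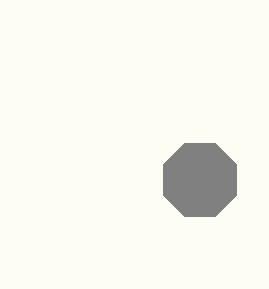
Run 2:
center_x = 200, center_y = 180, radius = 40, color = 'gray'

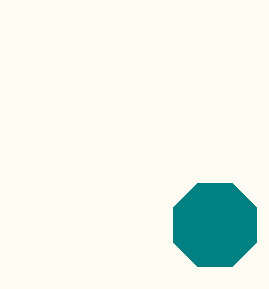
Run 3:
center_x = 215
center_y = 225
radius = 45
color = 'teal'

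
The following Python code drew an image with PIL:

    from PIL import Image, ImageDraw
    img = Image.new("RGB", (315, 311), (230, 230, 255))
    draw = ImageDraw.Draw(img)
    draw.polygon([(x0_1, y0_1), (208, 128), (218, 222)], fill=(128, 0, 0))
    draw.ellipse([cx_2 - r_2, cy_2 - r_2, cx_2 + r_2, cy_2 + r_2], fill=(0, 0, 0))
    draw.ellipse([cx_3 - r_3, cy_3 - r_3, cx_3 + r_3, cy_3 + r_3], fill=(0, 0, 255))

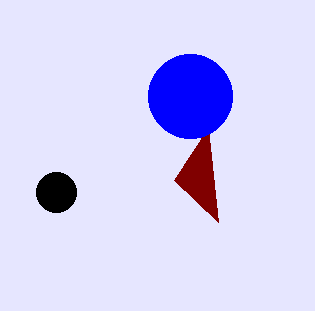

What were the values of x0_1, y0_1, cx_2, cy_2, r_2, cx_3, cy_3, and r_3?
x0_1 = 174
y0_1 = 180
cx_2 = 56
cy_2 = 192
r_2 = 20
cx_3 = 190
cy_3 = 96
r_3 = 42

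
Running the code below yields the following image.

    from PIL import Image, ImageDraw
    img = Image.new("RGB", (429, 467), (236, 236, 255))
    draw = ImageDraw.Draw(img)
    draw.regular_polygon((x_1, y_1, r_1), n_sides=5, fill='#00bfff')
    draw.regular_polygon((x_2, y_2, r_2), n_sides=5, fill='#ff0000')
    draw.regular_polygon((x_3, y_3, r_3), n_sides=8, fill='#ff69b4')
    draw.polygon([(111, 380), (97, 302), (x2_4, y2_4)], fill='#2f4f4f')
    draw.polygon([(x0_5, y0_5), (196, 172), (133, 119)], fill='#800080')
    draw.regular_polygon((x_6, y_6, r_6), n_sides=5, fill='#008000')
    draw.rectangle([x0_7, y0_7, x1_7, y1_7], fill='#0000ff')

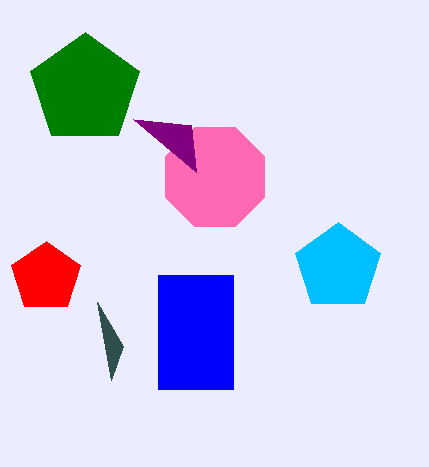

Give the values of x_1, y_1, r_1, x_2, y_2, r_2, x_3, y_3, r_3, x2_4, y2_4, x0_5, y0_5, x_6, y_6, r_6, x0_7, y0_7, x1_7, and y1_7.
x_1 = 338, y_1 = 267, r_1 = 45, x_2 = 46, y_2 = 277, r_2 = 36, x_3 = 215, y_3 = 177, r_3 = 54, x2_4 = 123, y2_4 = 346, x0_5 = 191, y0_5 = 125, x_6 = 85, y_6 = 89, r_6 = 57, x0_7 = 158, y0_7 = 275, x1_7 = 233, y1_7 = 389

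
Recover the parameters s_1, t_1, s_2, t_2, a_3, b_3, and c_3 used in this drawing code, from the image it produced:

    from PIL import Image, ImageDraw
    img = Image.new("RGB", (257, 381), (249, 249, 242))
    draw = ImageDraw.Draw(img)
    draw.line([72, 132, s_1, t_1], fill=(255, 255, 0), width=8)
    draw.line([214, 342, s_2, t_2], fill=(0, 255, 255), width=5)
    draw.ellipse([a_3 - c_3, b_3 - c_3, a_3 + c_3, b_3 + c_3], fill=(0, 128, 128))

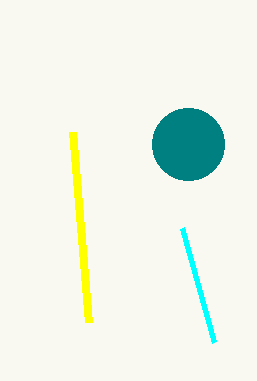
s_1 = 88, t_1 = 322, s_2 = 182, t_2 = 228, a_3 = 188, b_3 = 144, c_3 = 36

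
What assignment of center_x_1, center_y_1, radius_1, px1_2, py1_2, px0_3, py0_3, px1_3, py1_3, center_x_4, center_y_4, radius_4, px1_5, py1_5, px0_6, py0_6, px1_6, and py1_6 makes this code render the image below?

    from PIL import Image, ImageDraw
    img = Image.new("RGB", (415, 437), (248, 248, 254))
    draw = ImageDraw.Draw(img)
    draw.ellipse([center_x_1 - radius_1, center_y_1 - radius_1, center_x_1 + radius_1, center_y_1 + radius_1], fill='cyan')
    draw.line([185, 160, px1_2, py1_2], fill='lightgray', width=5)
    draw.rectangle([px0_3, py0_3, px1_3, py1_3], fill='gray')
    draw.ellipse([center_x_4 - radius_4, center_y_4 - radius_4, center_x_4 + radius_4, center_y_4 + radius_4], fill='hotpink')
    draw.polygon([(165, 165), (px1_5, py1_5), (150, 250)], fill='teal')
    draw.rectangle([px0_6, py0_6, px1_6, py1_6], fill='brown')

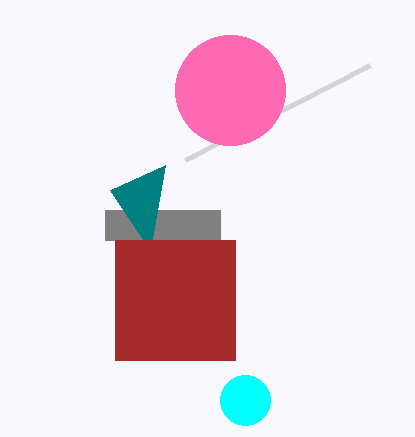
center_x_1 = 245, center_y_1 = 400, radius_1 = 25, px1_2 = 370, py1_2 = 65, px0_3 = 105, py0_3 = 210, px1_3 = 220, py1_3 = 240, center_x_4 = 230, center_y_4 = 90, radius_4 = 55, px1_5 = 110, py1_5 = 190, px0_6 = 115, py0_6 = 240, px1_6 = 235, py1_6 = 360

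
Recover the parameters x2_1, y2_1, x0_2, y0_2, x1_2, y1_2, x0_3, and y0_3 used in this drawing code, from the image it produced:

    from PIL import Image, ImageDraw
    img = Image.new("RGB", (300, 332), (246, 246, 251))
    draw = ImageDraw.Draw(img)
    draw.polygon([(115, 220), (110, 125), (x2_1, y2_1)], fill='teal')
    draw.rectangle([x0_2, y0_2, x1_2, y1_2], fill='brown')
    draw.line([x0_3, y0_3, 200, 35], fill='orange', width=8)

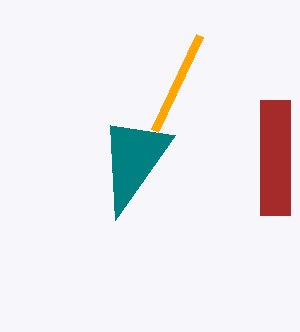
x2_1 = 175, y2_1 = 135, x0_2 = 260, y0_2 = 100, x1_2 = 290, y1_2 = 215, x0_3 = 155, y0_3 = 130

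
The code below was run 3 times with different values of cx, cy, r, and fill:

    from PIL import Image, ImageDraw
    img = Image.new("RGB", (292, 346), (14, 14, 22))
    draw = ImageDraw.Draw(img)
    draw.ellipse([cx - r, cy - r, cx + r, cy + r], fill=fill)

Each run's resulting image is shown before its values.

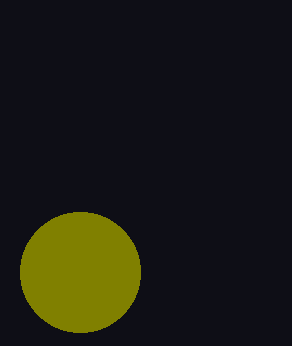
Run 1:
cx = 80
cy = 272
r = 60
fill = 'olive'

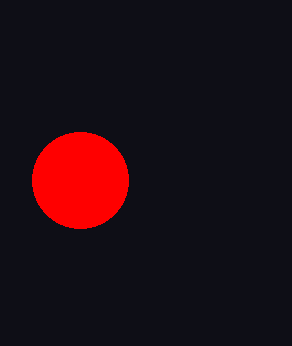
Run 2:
cx = 80, cy = 180, r = 48, fill = 'red'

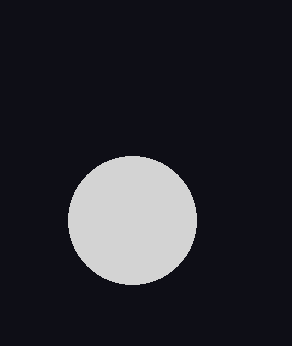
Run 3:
cx = 132
cy = 220
r = 64
fill = 'lightgray'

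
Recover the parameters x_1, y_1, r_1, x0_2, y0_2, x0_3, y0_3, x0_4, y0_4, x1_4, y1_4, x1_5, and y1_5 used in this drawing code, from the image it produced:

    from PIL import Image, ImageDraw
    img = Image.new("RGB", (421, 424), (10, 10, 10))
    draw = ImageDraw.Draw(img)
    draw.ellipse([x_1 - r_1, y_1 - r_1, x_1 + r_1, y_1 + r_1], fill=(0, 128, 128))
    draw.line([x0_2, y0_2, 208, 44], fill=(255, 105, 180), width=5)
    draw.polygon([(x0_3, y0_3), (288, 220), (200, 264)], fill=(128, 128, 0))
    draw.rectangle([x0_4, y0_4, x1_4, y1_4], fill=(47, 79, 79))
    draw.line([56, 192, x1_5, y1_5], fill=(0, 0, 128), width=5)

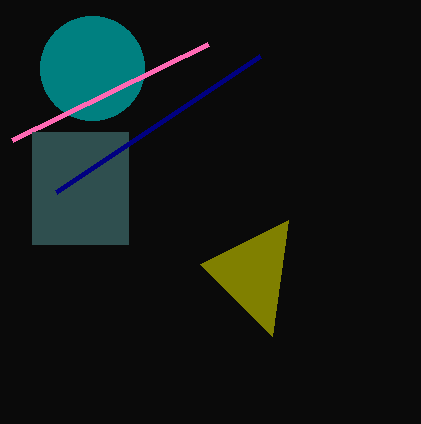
x_1 = 92
y_1 = 68
r_1 = 52
x0_2 = 12
y0_2 = 140
x0_3 = 272
y0_3 = 336
x0_4 = 32
y0_4 = 132
x1_4 = 128
y1_4 = 244
x1_5 = 260
y1_5 = 56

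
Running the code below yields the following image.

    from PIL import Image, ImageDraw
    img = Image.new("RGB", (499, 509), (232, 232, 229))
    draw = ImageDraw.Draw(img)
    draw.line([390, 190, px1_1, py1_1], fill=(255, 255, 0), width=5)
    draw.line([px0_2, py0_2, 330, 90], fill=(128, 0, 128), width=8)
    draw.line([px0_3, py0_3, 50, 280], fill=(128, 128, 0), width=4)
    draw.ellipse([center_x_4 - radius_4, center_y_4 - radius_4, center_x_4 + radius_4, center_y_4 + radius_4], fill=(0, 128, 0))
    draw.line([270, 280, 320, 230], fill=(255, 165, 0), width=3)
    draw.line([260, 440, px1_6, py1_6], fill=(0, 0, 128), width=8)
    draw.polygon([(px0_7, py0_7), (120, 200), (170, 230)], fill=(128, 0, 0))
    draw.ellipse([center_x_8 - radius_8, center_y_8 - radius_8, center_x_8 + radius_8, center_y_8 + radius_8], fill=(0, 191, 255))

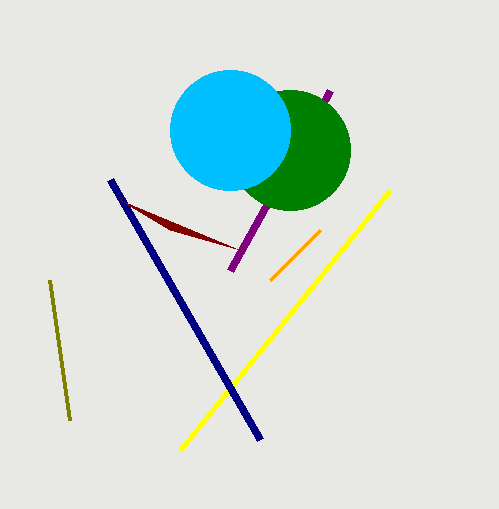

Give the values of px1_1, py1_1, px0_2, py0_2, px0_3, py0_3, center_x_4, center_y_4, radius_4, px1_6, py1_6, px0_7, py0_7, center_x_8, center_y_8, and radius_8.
px1_1 = 180
py1_1 = 450
px0_2 = 230
py0_2 = 270
px0_3 = 70
py0_3 = 420
center_x_4 = 290
center_y_4 = 150
radius_4 = 60
px1_6 = 110
py1_6 = 180
px0_7 = 240
py0_7 = 250
center_x_8 = 230
center_y_8 = 130
radius_8 = 60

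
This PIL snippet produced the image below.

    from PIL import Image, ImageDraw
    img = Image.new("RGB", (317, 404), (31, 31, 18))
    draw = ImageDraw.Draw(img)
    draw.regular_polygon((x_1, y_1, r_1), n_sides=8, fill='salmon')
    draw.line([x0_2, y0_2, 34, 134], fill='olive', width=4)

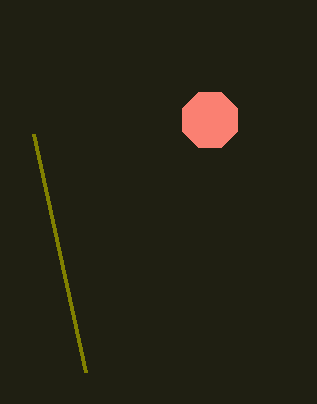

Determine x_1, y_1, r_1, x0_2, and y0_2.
x_1 = 210; y_1 = 120; r_1 = 30; x0_2 = 86; y0_2 = 372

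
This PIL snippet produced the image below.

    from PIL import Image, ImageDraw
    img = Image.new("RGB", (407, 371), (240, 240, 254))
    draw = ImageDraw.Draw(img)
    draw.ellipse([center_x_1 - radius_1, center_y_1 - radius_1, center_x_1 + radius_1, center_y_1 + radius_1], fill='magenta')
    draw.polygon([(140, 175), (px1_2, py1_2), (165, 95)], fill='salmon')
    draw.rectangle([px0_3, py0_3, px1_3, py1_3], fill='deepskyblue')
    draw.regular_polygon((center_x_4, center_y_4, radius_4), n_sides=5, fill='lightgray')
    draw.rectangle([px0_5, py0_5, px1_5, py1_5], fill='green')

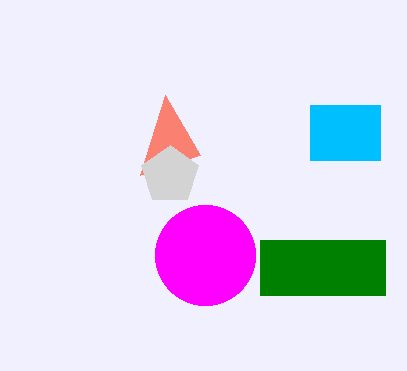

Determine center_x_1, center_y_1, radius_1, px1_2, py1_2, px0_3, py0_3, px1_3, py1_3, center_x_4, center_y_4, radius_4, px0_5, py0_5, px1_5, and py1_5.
center_x_1 = 205, center_y_1 = 255, radius_1 = 50, px1_2 = 200, py1_2 = 155, px0_3 = 310, py0_3 = 105, px1_3 = 380, py1_3 = 160, center_x_4 = 170, center_y_4 = 175, radius_4 = 30, px0_5 = 260, py0_5 = 240, px1_5 = 385, py1_5 = 295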